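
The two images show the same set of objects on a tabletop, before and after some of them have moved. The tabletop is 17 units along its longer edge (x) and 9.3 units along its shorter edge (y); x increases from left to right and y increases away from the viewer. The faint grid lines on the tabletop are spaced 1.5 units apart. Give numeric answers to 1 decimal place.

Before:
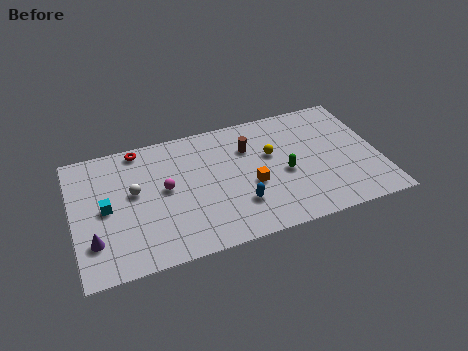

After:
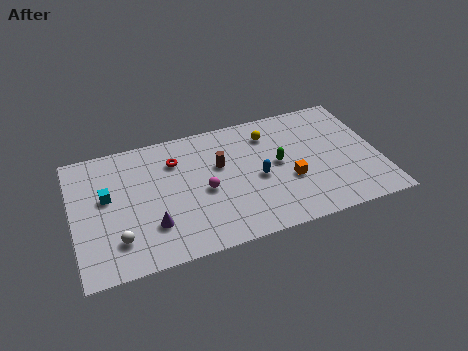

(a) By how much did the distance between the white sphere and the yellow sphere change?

+2.5

Before: roughly 7.7 units apart; after: 10.2. That's 2.5 units further apart.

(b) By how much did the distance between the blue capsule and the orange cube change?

+0.4

Before: roughly 1.4 units apart; after: 1.8. That's 0.4 units further apart.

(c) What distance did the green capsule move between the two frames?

0.9

From (11.7, 4.1) to (11.4, 4.9), the green capsule covered √(0.3² + 0.8²) ≈ 0.9 units.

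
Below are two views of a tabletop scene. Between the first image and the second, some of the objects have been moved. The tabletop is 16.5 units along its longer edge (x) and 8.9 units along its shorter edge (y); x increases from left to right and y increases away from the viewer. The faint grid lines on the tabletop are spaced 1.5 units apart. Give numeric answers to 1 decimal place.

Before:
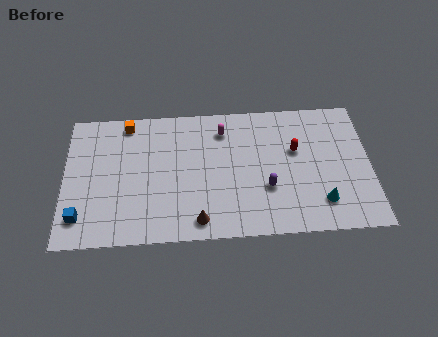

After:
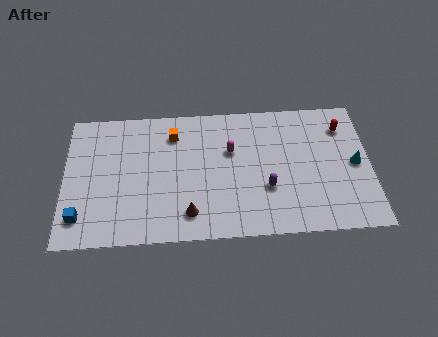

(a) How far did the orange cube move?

2.7

The orange cube was near (3.4, 7.9) before and (5.9, 7.0) after, so it travelled √(2.5² + 0.9²) ≈ 2.7 units.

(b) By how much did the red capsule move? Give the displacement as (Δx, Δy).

(2.6, 1.4)

The red capsule was at about (12.5, 5.5) and moved to about (15.1, 6.9).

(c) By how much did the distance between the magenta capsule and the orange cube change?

-1.9

They were about 5.3 units apart before and 3.4 after — 1.9 units closer together.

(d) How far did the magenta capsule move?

1.5

From (8.6, 7.1) to (9.0, 5.7), the magenta capsule covered √(0.4² + 1.4²) ≈ 1.5 units.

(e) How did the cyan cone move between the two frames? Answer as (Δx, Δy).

(1.9, 2.4)

From the two frames, the cyan cone sits at roughly (13.8, 2.0) before and (15.7, 4.4) after.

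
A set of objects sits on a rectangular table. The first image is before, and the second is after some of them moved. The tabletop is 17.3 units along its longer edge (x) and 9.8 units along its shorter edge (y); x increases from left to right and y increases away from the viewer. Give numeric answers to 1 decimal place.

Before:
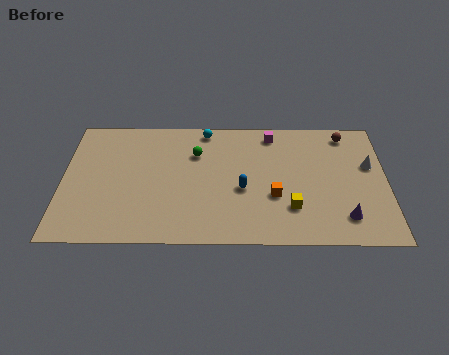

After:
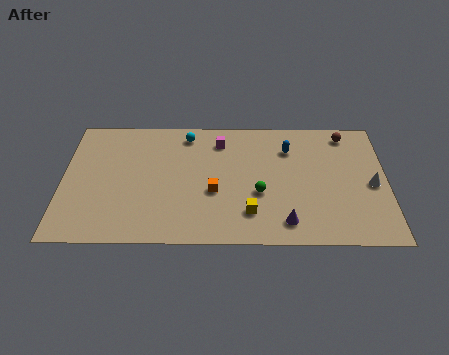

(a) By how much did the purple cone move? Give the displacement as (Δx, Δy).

(-3.1, -0.4)

From the two frames, the purple cone sits at roughly (15.0, 2.0) before and (11.9, 1.6) after.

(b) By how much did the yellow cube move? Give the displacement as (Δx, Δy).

(-2.2, -0.4)

The yellow cube started near (12.2, 2.7) and ended near (10.0, 2.3).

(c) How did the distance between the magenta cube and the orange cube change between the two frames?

-0.9

The distance was about 4.9 in the first image and 4.0 in the second, so they moved 0.9 units closer together.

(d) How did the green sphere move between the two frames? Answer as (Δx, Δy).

(3.4, -3.1)

The green sphere was at about (7.1, 6.9) and moved to about (10.5, 3.8).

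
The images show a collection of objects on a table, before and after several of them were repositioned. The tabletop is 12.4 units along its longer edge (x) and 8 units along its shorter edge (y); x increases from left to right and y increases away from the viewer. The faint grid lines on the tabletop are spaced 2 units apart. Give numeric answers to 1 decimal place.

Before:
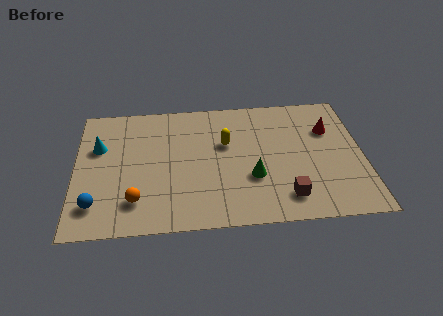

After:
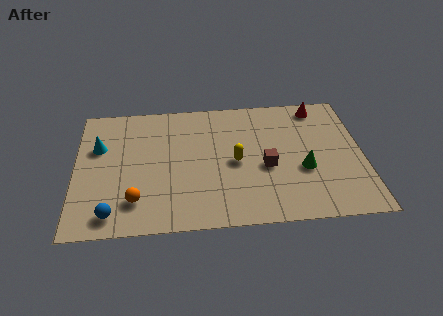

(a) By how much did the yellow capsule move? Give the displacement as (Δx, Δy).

(0.4, -1.2)

The yellow capsule started near (6.5, 5.0) and ended near (6.9, 3.8).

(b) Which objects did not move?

the orange sphere and the cyan cone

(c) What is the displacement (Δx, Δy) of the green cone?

(2.2, 0.3)

The green cone started near (7.6, 2.8) and ended near (9.8, 3.1).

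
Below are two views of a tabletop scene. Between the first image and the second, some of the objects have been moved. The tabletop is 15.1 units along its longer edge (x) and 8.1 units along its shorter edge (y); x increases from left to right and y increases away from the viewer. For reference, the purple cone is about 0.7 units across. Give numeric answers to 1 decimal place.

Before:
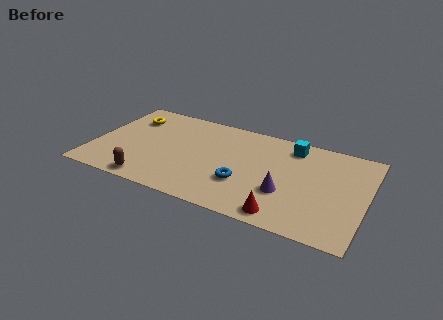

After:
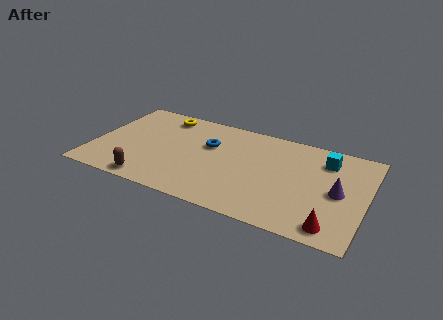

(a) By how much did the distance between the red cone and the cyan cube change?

-0.5

They were about 5.8 units apart before and 5.3 after — 0.5 units closer together.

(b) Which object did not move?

the brown capsule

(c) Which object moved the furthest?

the blue torus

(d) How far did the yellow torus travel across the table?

2.0

From (1.7, 6.1) to (3.5, 6.9), the yellow torus covered √(1.8² + 0.8²) ≈ 2.0 units.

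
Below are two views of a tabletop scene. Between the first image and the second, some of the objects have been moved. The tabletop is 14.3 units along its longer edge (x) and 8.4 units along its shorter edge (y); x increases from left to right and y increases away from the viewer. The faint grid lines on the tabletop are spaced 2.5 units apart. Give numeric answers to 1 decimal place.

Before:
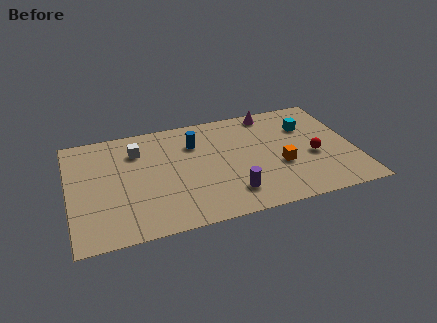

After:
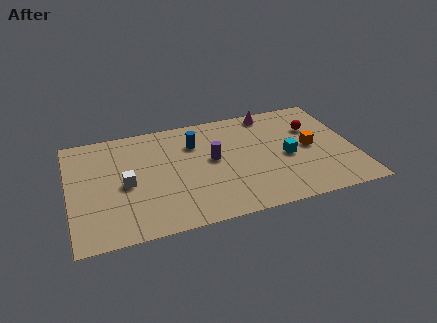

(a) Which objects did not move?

the blue cylinder and the magenta cone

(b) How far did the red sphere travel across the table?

2.2

From (12.2, 3.5) to (12.4, 5.7), the red sphere covered √(0.2² + 2.2²) ≈ 2.2 units.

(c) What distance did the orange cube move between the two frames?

1.9

The orange cube moved from about (10.5, 3.2) to (12.1, 4.2), a distance of √(1.6² + 1.0²) ≈ 1.9.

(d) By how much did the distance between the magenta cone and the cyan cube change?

+1.4

They were about 2.3 units apart before and 3.7 after — 1.4 units further apart.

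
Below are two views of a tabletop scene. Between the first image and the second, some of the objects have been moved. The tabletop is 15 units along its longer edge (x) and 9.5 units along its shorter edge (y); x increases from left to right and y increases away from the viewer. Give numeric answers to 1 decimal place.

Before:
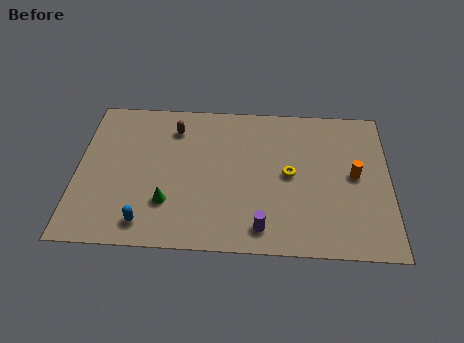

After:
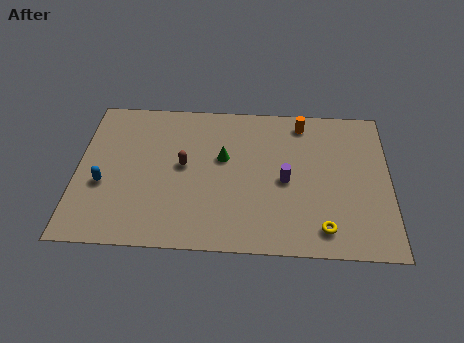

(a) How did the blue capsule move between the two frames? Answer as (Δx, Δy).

(-2.1, 2.3)

From the two frames, the blue capsule sits at roughly (3.4, 1.4) before and (1.3, 3.7) after.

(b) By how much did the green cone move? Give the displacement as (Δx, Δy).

(2.6, 3.0)

From the two frames, the green cone sits at roughly (4.4, 2.7) before and (7.0, 5.7) after.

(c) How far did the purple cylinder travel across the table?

3.2

The purple cylinder moved from about (8.9, 1.4) to (10.0, 4.4), a distance of √(1.1² + 3.0²) ≈ 3.2.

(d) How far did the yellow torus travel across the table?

3.7

The yellow torus was near (10.2, 4.8) before and (11.8, 1.5) after, so it travelled √(1.6² + 3.3²) ≈ 3.7 units.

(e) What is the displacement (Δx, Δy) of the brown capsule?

(0.5, -2.4)

From the two frames, the brown capsule sits at roughly (4.6, 7.5) before and (5.1, 5.1) after.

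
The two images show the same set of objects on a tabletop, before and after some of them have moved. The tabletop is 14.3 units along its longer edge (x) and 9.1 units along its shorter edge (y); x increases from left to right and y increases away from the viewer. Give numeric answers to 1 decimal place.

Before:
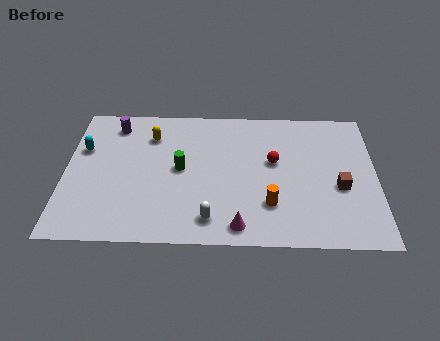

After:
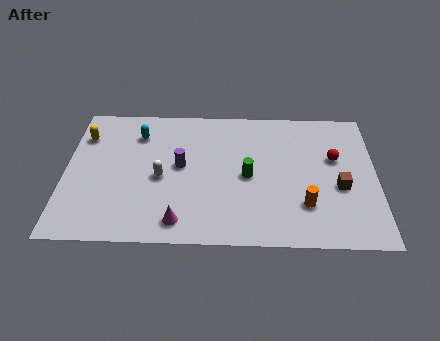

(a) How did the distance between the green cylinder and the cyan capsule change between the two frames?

+1.1

The distance was about 4.7 in the first image and 5.8 in the second, so they moved 1.1 units further apart.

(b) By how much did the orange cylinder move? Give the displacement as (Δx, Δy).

(1.6, 0.0)

The orange cylinder was at about (9.4, 2.5) and moved to about (11.0, 2.5).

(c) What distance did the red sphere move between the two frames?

2.8

From (9.6, 5.3) to (12.4, 5.6), the red sphere covered √(2.8² + 0.3²) ≈ 2.8 units.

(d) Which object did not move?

the brown cube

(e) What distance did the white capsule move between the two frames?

3.5

From (6.7, 1.5) to (4.4, 4.1), the white capsule covered √(2.3² + 2.6²) ≈ 3.5 units.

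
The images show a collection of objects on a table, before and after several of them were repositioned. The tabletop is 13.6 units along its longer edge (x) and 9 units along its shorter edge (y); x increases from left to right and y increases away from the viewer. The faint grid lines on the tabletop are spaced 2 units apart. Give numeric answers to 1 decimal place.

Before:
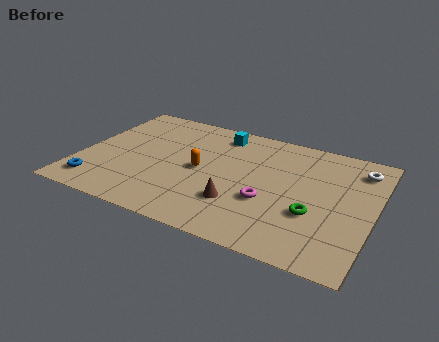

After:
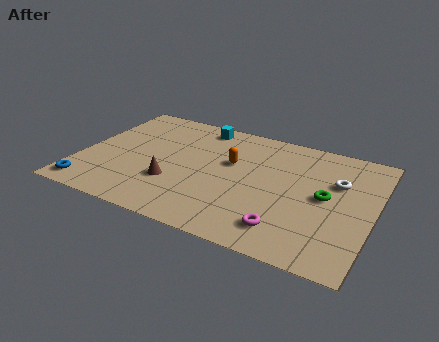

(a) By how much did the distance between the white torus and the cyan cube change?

+0.4

The distance was about 6.6 in the first image and 7.0 in the second, so they moved 0.4 units further apart.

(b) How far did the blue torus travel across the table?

0.5

From (1.1, 1.5) to (0.8, 1.1), the blue torus covered √(0.3² + 0.4²) ≈ 0.5 units.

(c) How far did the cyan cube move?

1.0

From (6.1, 7.6) to (5.1, 7.9), the cyan cube covered √(1.0² + 0.3²) ≈ 1.0 units.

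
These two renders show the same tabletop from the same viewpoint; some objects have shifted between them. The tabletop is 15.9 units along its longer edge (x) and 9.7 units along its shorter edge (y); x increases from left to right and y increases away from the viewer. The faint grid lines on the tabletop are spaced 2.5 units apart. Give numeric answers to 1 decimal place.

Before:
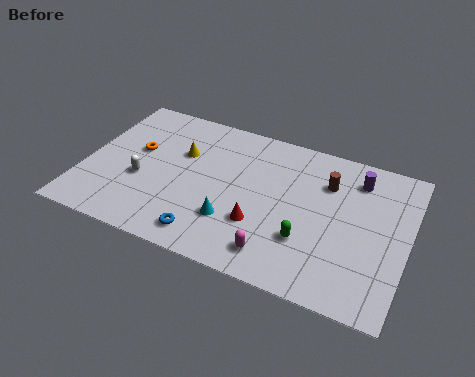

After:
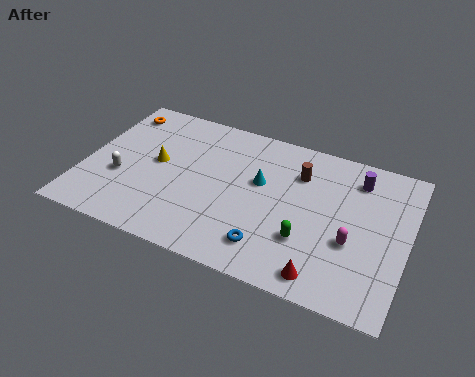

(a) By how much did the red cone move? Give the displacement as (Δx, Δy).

(3.3, -1.9)

The red cone was at about (8.9, 3.1) and moved to about (12.2, 1.2).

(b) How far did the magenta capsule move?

4.0

The magenta capsule was near (9.9, 1.6) before and (13.3, 3.7) after, so it travelled √(3.4² + 2.1²) ≈ 4.0 units.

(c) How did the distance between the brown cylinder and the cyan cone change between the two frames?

-3.7

Before: roughly 5.9 units apart; after: 2.2. That's 3.7 units closer together.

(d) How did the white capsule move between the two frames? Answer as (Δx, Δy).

(-1.0, -0.2)

The white capsule started near (2.9, 3.8) and ended near (1.9, 3.6).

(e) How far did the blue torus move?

3.0

From (6.5, 1.4) to (9.5, 1.9), the blue torus covered √(3.0² + 0.5²) ≈ 3.0 units.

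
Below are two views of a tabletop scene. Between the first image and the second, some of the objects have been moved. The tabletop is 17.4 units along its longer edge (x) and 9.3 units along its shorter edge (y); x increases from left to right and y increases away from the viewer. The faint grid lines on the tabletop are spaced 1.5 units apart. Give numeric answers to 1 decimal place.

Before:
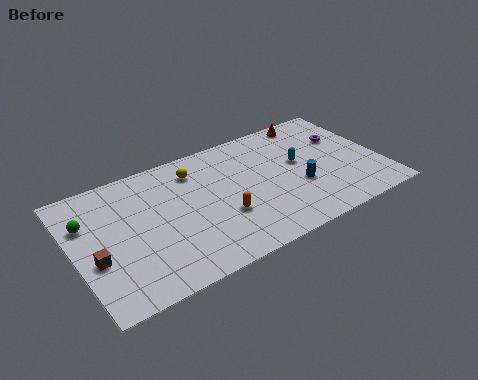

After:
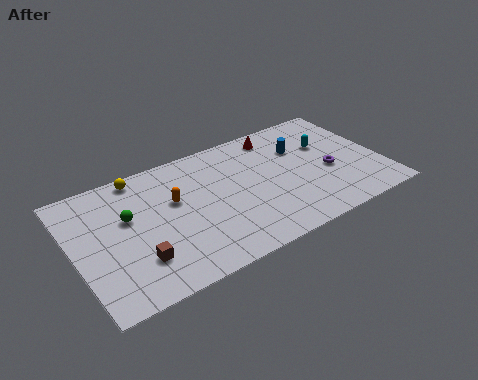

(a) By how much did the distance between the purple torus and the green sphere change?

-3.4

They were about 14.8 units apart before and 11.4 after — 3.4 units closer together.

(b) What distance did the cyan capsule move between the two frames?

1.8

From (12.9, 5.3) to (14.6, 6.0), the cyan capsule covered √(1.7² + 0.7²) ≈ 1.8 units.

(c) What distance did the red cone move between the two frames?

2.2

The red cone was near (14.2, 8.4) before and (12.0, 8.0) after, so it travelled √(2.2² + 0.4²) ≈ 2.2 units.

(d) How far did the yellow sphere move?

3.2

The yellow sphere was near (7.1, 7.4) before and (4.1, 8.4) after, so it travelled √(3.0² + 1.0²) ≈ 3.2 units.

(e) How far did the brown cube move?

2.5

The brown cube was near (1.0, 3.6) before and (3.2, 2.5) after, so it travelled √(2.2² + 1.1²) ≈ 2.5 units.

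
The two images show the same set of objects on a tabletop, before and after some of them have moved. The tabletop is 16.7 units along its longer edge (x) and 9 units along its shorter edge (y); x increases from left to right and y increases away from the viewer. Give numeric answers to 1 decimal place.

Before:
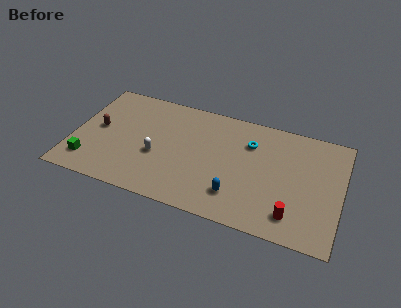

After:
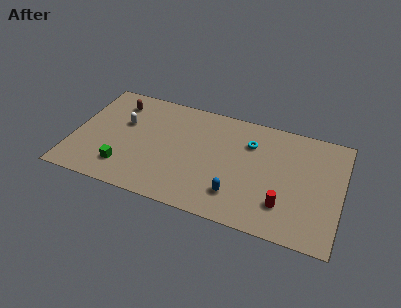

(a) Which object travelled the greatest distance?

the white capsule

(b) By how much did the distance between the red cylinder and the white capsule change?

+2.0

The distance was about 8.8 in the first image and 10.8 in the second, so they moved 2.0 units further apart.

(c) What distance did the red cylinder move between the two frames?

0.8

The red cylinder was near (13.9, 1.7) before and (13.3, 2.3) after, so it travelled √(0.6² + 0.6²) ≈ 0.8 units.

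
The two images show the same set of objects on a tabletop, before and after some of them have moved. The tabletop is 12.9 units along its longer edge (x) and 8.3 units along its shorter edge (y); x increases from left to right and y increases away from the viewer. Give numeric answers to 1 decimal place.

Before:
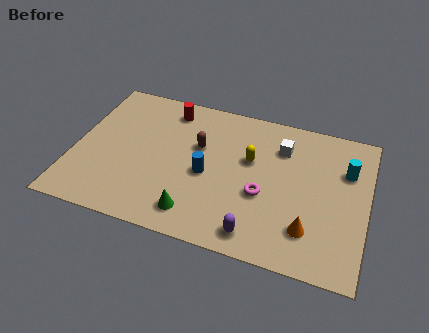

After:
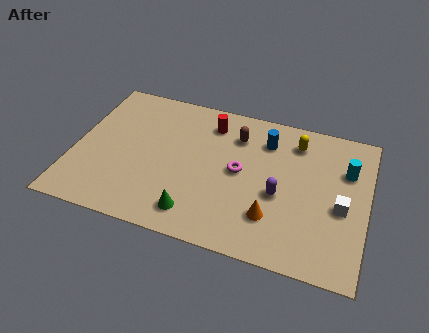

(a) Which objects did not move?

the green cone and the cyan cylinder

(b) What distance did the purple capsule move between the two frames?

2.5

The purple capsule moved from about (8.3, 1.1) to (9.1, 3.5), a distance of √(0.8² + 2.4²) ≈ 2.5.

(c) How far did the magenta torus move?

1.5

The magenta torus was near (8.4, 3.3) before and (7.3, 4.3) after, so it travelled √(1.1² + 1.0²) ≈ 1.5 units.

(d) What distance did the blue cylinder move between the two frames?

3.6

The blue cylinder was near (5.9, 3.7) before and (8.3, 6.4) after, so it travelled √(2.4² + 2.7²) ≈ 3.6 units.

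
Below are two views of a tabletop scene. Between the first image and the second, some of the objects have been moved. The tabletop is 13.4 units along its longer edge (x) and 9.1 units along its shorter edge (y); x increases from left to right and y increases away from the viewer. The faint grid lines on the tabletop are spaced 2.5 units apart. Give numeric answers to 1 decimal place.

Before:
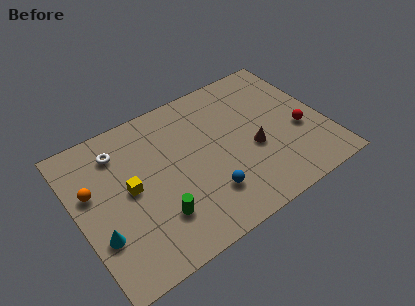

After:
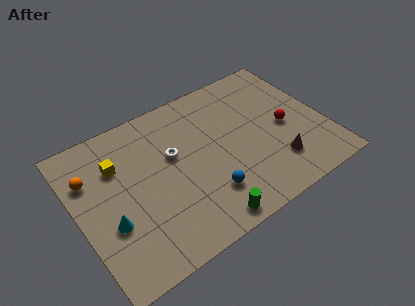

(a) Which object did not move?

the blue sphere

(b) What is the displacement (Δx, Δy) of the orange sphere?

(0.0, 0.8)

From the two frames, the orange sphere sits at roughly (0.9, 5.6) before and (0.9, 6.4) after.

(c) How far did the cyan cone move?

0.7

The cyan cone moved from about (0.9, 2.9) to (1.5, 3.3), a distance of √(0.6² + 0.4²) ≈ 0.7.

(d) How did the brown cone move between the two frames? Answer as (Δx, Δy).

(1.0, -1.5)

The brown cone was at about (9.4, 3.7) and moved to about (10.4, 2.2).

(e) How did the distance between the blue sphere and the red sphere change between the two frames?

-0.5

The distance was about 5.6 in the first image and 5.1 in the second, so they moved 0.5 units closer together.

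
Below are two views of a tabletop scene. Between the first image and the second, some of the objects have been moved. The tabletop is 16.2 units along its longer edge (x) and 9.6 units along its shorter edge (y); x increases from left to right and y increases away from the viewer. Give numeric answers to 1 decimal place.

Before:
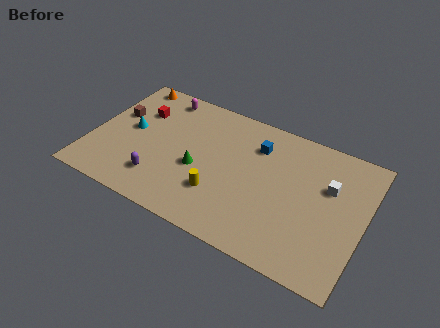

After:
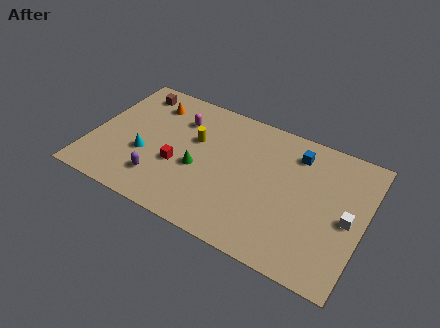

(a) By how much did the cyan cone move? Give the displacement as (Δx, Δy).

(1.1, -1.5)

The cyan cone started near (2.2, 5.1) and ended near (3.3, 3.6).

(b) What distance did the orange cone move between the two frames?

1.9

The orange cone moved from about (1.5, 8.7) to (3.1, 7.6), a distance of √(1.6² + 1.1²) ≈ 1.9.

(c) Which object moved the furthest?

the red cube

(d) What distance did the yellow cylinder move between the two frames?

3.7

The yellow cylinder was near (7.9, 2.8) before and (6.0, 6.0) after, so it travelled √(1.9² + 3.2²) ≈ 3.7 units.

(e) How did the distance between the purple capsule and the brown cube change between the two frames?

+1.5

The distance was about 4.9 in the first image and 6.4 in the second, so they moved 1.5 units further apart.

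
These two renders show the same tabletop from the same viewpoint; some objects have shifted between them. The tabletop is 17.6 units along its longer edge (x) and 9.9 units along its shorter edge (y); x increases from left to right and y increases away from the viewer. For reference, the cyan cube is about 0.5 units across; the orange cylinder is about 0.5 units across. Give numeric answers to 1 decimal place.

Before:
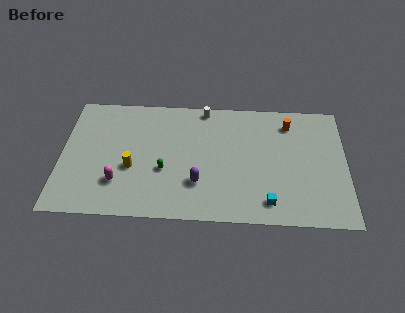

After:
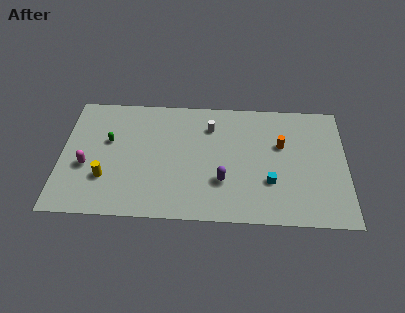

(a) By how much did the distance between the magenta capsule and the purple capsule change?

+3.5

Before: roughly 4.9 units apart; after: 8.4. That's 3.5 units further apart.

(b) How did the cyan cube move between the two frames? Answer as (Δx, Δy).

(0.1, 1.6)

The cyan cube started near (12.8, 1.6) and ended near (12.9, 3.2).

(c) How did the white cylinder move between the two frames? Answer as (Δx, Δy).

(0.4, -1.5)

From the two frames, the white cylinder sits at roughly (8.8, 9.0) before and (9.2, 7.5) after.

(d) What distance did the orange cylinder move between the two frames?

1.9

The orange cylinder was near (14.1, 8.0) before and (13.6, 6.2) after, so it travelled √(0.5² + 1.8²) ≈ 1.9 units.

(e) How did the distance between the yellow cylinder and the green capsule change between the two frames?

+1.0

They were about 2.0 units apart before and 3.0 after — 1.0 units further apart.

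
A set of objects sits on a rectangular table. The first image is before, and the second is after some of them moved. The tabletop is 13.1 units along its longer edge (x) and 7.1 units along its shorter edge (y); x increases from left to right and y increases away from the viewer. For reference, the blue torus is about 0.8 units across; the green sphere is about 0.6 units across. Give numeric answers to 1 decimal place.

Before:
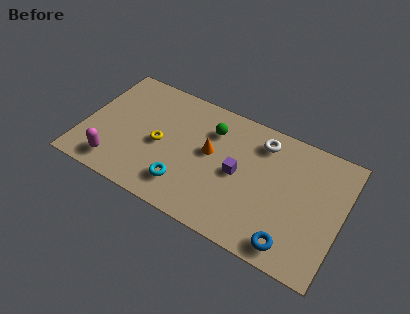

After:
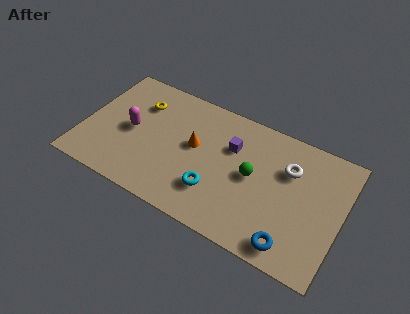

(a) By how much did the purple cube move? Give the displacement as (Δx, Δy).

(-0.5, 1.3)

From the two frames, the purple cube sits at roughly (7.9, 3.5) before and (7.4, 4.8) after.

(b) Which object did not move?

the blue torus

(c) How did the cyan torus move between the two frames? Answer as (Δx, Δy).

(1.5, 0.4)

The cyan torus started near (5.4, 1.6) and ended near (6.9, 2.0).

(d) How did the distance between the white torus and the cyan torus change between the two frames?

-0.9

Before: roughly 5.4 units apart; after: 4.5. That's 0.9 units closer together.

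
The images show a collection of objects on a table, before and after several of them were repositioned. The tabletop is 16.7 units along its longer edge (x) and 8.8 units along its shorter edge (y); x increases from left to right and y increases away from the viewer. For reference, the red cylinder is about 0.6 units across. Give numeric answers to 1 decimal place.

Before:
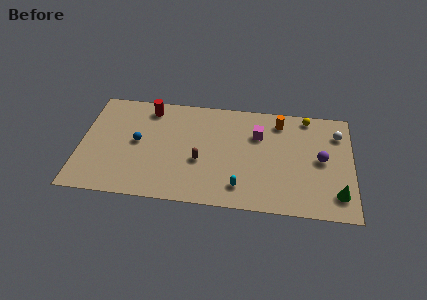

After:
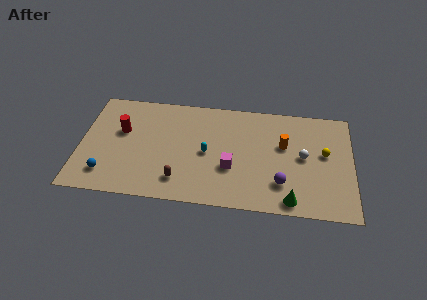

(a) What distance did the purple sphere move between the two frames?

3.3

The purple sphere was near (14.8, 4.5) before and (12.4, 2.3) after, so it travelled √(2.4² + 2.2²) ≈ 3.3 units.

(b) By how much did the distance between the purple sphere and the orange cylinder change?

-0.7

The distance was about 3.8 in the first image and 3.1 in the second, so they moved 0.7 units closer together.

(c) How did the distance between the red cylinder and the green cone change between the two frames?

-1.6

They were about 13.0 units apart before and 11.4 after — 1.6 units closer together.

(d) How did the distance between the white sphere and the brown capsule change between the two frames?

-1.0

The distance was about 9.0 in the first image and 8.0 in the second, so they moved 1.0 units closer together.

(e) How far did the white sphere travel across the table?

3.0

From (15.8, 6.7) to (13.7, 4.6), the white sphere covered √(2.1² + 2.1²) ≈ 3.0 units.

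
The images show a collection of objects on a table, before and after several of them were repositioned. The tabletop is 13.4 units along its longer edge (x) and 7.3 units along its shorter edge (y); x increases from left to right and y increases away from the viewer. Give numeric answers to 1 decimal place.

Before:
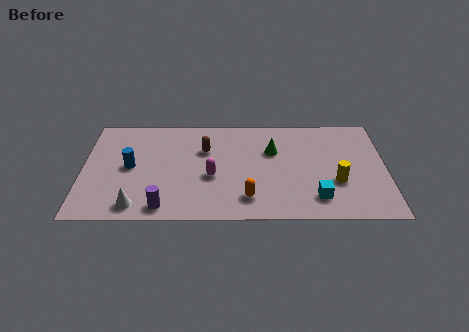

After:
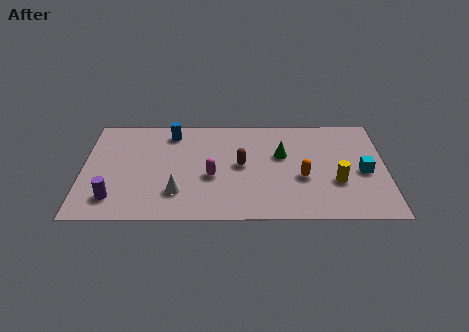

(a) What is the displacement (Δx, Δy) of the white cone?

(1.8, 0.9)

The white cone was at about (2.4, 1.0) and moved to about (4.2, 1.9).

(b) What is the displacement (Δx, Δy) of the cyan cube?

(2.1, 1.8)

The cyan cube was at about (10.3, 1.5) and moved to about (12.4, 3.3).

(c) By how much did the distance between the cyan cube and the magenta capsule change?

+1.9

Before: roughly 4.8 units apart; after: 6.7. That's 1.9 units further apart.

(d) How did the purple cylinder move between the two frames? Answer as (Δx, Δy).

(-2.2, 0.6)

The purple cylinder was at about (3.6, 0.9) and moved to about (1.4, 1.5).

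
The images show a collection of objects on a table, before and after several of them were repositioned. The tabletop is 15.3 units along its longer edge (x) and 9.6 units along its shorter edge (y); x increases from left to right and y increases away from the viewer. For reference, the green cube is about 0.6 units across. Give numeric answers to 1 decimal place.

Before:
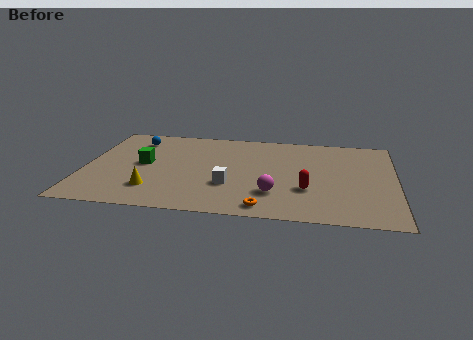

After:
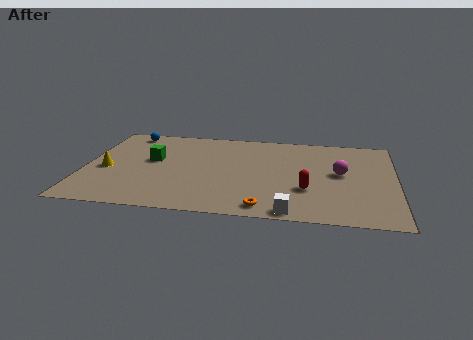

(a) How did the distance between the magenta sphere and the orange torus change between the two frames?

+3.9

They were about 1.6 units apart before and 5.5 after — 3.9 units further apart.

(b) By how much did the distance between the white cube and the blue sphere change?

+4.7

The distance was about 6.7 in the first image and 11.4 in the second, so they moved 4.7 units further apart.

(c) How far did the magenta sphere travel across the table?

4.1

The magenta sphere moved from about (9.4, 2.6) to (12.6, 5.2), a distance of √(3.2² + 2.6²) ≈ 4.1.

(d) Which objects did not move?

the orange torus and the red capsule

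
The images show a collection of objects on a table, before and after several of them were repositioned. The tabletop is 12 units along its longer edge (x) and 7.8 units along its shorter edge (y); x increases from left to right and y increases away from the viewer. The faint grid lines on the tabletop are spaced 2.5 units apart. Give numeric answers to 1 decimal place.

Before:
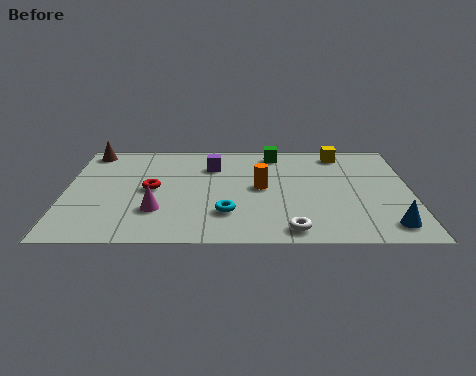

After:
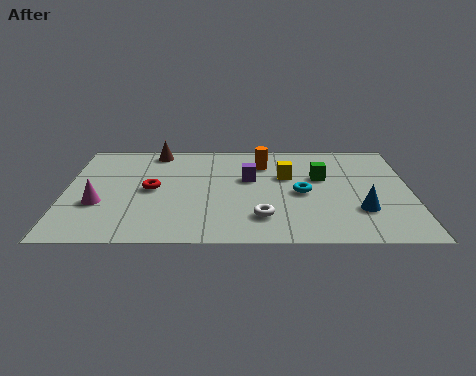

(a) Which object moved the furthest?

the cyan torus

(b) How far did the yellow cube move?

2.6

The yellow cube moved from about (9.6, 6.7) to (7.7, 4.9), a distance of √(1.9² + 1.8²) ≈ 2.6.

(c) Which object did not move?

the red torus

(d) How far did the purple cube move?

1.6

The purple cube was near (5.1, 5.7) before and (6.4, 4.7) after, so it travelled √(1.3² + 1.0²) ≈ 1.6 units.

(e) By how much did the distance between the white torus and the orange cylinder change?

+0.8

Before: roughly 3.3 units apart; after: 4.1. That's 0.8 units further apart.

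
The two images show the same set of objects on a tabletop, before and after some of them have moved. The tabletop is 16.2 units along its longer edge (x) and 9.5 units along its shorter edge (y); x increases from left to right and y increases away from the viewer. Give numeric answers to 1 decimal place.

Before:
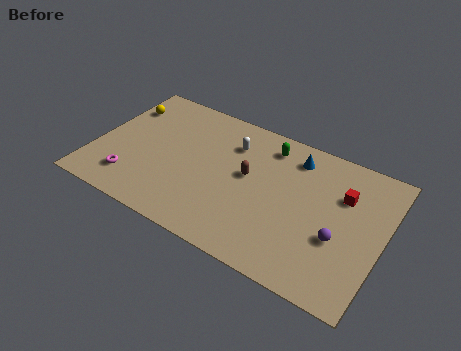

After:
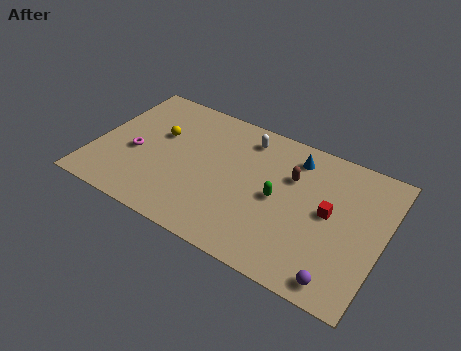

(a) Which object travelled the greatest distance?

the green capsule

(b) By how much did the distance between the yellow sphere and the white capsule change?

-1.3

They were about 6.4 units apart before and 5.1 after — 1.3 units closer together.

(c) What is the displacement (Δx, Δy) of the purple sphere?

(0.4, -2.5)

The purple sphere was at about (13.9, 3.6) and moved to about (14.3, 1.1).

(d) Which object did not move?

the blue cone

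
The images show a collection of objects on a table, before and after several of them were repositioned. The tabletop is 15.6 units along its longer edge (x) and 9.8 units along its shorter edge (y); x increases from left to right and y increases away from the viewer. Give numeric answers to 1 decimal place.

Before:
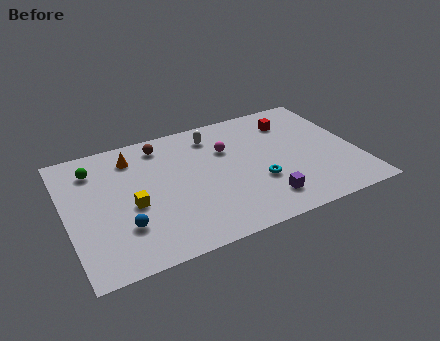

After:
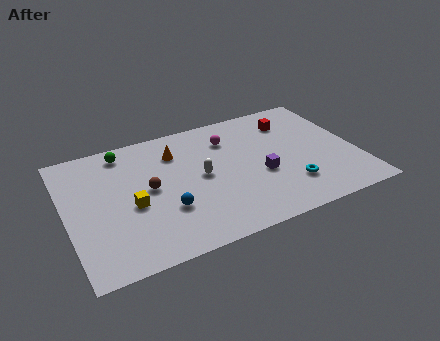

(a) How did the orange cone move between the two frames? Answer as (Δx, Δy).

(2.3, -0.5)

From the two frames, the orange cone sits at roughly (3.8, 7.9) before and (6.1, 7.4) after.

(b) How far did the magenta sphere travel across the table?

0.8

The magenta sphere was near (8.8, 6.6) before and (9.0, 7.4) after, so it travelled √(0.2² + 0.8²) ≈ 0.8 units.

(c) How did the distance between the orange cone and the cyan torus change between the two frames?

-0.3

They were about 7.7 units apart before and 7.4 after — 0.3 units closer together.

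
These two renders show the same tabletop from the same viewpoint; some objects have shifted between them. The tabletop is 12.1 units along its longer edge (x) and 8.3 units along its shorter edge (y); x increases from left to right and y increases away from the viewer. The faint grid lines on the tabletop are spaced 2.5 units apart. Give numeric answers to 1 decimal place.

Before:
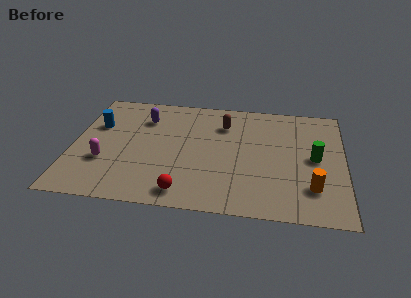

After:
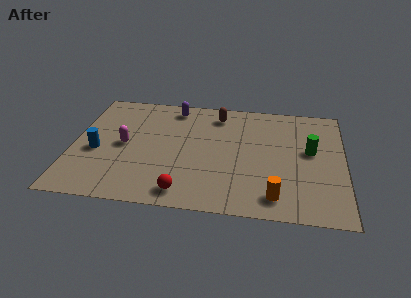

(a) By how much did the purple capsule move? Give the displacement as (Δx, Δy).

(1.3, 1.0)

The purple capsule was at about (3.1, 6.2) and moved to about (4.4, 7.2).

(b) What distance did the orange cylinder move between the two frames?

1.8

The orange cylinder moved from about (10.7, 2.1) to (9.1, 1.3), a distance of √(1.6² + 0.8²) ≈ 1.8.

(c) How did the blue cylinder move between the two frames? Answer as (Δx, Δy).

(0.1, -1.9)

The blue cylinder started near (1.0, 5.4) and ended near (1.1, 3.5).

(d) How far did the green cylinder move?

0.5

The green cylinder was near (10.8, 4.2) before and (10.6, 4.7) after, so it travelled √(0.2² + 0.5²) ≈ 0.5 units.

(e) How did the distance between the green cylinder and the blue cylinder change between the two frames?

-0.3

They were about 9.9 units apart before and 9.6 after — 0.3 units closer together.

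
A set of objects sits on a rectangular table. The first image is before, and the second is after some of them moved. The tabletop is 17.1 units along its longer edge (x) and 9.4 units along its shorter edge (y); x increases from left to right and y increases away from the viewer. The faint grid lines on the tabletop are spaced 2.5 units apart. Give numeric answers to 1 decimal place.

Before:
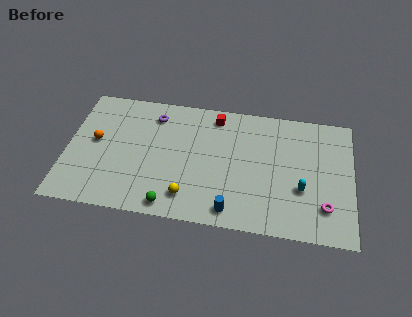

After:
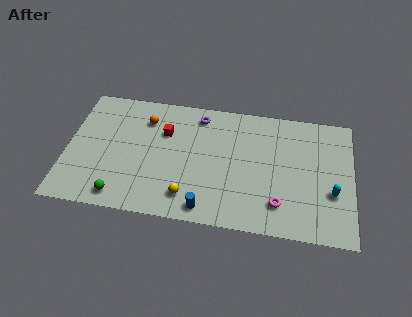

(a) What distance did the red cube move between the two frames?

3.4

The red cube moved from about (8.8, 8.1) to (5.8, 6.4), a distance of √(3.0² + 1.7²) ≈ 3.4.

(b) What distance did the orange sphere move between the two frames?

3.6

The orange sphere moved from about (1.7, 5.1) to (4.6, 7.2), a distance of √(2.9² + 2.1²) ≈ 3.6.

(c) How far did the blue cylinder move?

1.5

The blue cylinder was near (10.0, 1.2) before and (8.5, 1.1) after, so it travelled √(1.5² + 0.1²) ≈ 1.5 units.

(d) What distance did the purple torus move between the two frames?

2.7

The purple torus was near (5.1, 7.6) before and (7.8, 8.0) after, so it travelled √(2.7² + 0.4²) ≈ 2.7 units.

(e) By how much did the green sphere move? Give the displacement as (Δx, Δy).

(-3.0, 0.2)

From the two frames, the green sphere sits at roughly (6.4, 1.0) before and (3.4, 1.2) after.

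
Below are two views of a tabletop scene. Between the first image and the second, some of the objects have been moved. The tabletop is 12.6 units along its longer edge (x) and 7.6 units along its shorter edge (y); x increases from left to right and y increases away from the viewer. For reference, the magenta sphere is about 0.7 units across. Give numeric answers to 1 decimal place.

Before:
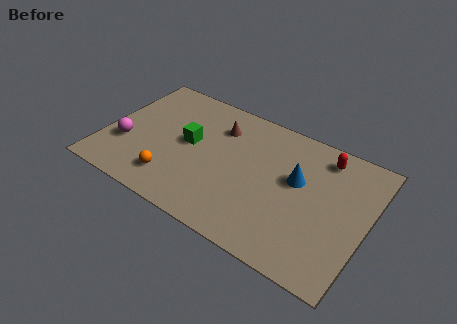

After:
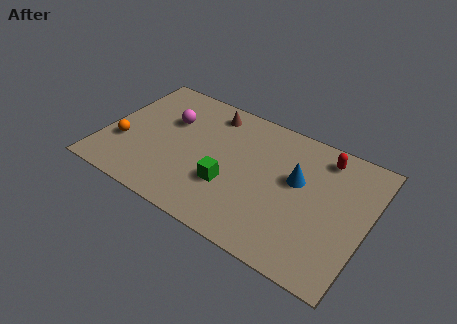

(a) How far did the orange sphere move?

2.8

The orange sphere moved from about (3.6, 1.6) to (1.0, 2.6), a distance of √(2.6² + 1.0²) ≈ 2.8.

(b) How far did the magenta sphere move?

3.0

The magenta sphere was near (1.1, 2.6) before and (2.9, 5.0) after, so it travelled √(1.8² + 2.4²) ≈ 3.0 units.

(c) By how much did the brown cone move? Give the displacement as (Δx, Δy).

(-0.5, 0.7)

The brown cone started near (5.2, 5.7) and ended near (4.7, 6.4).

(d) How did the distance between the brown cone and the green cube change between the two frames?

+2.1

They were about 2.0 units apart before and 4.1 after — 2.1 units further apart.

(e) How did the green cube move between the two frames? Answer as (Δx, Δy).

(2.2, -1.5)

The green cube was at about (4.0, 4.1) and moved to about (6.2, 2.6).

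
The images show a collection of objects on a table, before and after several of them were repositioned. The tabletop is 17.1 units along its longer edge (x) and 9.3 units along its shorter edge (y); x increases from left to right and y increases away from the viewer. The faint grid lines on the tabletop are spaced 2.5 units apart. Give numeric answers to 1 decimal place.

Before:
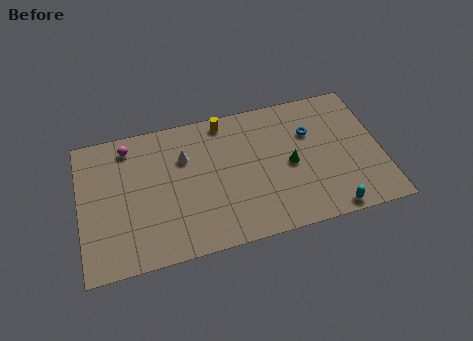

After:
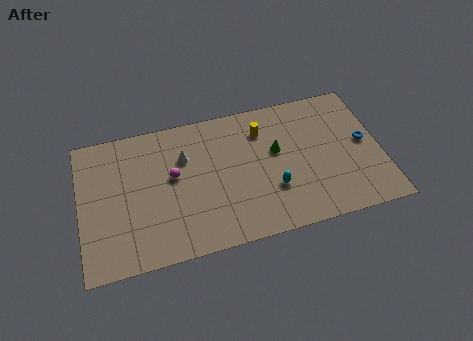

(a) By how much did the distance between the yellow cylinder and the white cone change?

+1.5

Before: roughly 3.1 units apart; after: 4.6. That's 1.5 units further apart.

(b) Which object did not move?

the white cone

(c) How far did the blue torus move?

3.3

From (13.2, 6.3) to (16.2, 4.9), the blue torus covered √(3.0² + 1.4²) ≈ 3.3 units.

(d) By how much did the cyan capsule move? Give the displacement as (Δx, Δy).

(-3.1, 2.2)

The cyan capsule started near (13.9, 0.8) and ended near (10.8, 3.0).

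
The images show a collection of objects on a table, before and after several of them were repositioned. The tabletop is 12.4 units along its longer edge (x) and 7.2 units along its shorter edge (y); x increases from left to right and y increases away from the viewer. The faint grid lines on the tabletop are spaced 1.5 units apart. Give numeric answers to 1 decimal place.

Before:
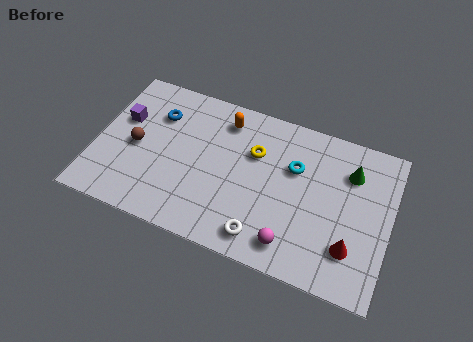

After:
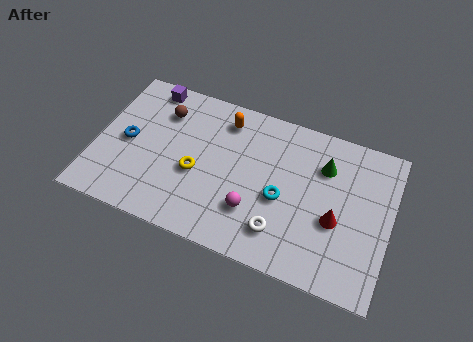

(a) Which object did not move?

the orange capsule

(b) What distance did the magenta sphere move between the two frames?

1.9

The magenta sphere moved from about (8.5, 1.2) to (6.8, 2.1), a distance of √(1.7² + 0.9²) ≈ 1.9.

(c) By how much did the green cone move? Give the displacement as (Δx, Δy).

(-1.1, -0.1)

From the two frames, the green cone sits at roughly (10.6, 5.3) before and (9.5, 5.2) after.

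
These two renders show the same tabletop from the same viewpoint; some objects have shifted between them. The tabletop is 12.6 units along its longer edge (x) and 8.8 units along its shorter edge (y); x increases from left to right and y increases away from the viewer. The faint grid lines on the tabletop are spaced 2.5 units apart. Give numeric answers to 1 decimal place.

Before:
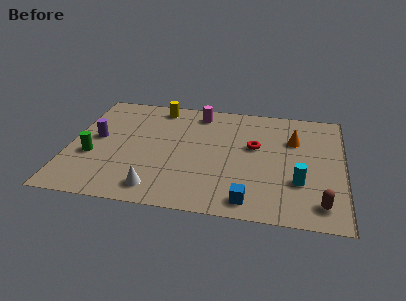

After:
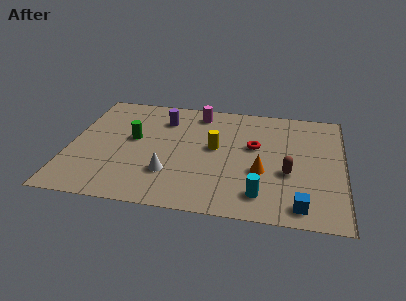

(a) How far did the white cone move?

1.3

From (4.2, 1.3) to (4.7, 2.5), the white cone covered √(0.5² + 1.2²) ≈ 1.3 units.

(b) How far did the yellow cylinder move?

4.0

The yellow cylinder was near (3.9, 7.7) before and (6.7, 4.8) after, so it travelled √(2.8² + 2.9²) ≈ 4.0 units.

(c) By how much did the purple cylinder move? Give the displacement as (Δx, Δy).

(3.0, 2.0)

The purple cylinder started near (1.2, 4.7) and ended near (4.2, 6.7).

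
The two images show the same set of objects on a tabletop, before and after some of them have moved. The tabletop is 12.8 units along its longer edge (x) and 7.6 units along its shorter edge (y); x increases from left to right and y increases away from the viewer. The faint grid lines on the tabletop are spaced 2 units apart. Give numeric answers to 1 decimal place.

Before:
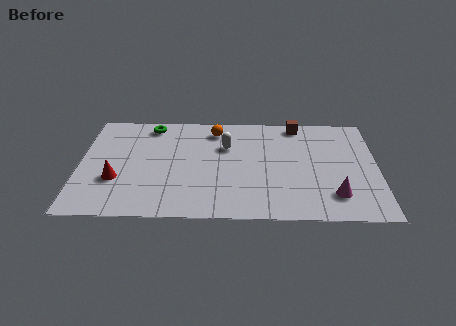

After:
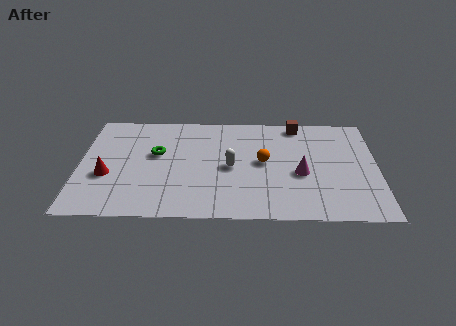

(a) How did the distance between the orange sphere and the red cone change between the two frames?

+1.2

Before: roughly 5.6 units apart; after: 6.8. That's 1.2 units further apart.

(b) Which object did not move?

the brown cube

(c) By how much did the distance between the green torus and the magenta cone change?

-3.0

They were about 9.3 units apart before and 6.3 after — 3.0 units closer together.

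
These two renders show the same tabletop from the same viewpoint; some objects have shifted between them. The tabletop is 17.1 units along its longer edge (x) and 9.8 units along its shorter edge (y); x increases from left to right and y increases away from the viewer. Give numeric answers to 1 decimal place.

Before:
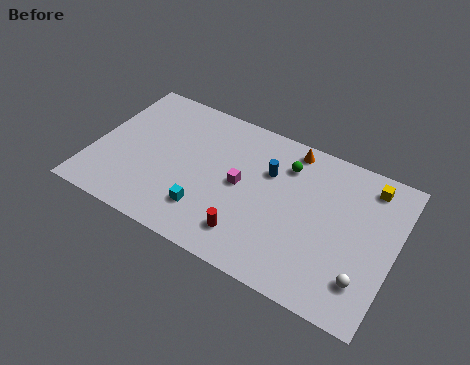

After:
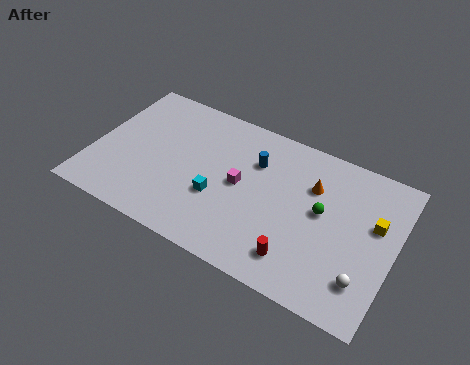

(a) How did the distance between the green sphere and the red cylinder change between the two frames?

-2.1

Before: roughly 5.7 units apart; after: 3.6. That's 2.1 units closer together.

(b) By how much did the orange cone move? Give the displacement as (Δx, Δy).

(1.5, -1.9)

From the two frames, the orange cone sits at roughly (10.8, 8.7) before and (12.3, 6.8) after.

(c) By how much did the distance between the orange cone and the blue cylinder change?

+1.0

They were about 2.3 units apart before and 3.3 after — 1.0 units further apart.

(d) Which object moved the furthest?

the green sphere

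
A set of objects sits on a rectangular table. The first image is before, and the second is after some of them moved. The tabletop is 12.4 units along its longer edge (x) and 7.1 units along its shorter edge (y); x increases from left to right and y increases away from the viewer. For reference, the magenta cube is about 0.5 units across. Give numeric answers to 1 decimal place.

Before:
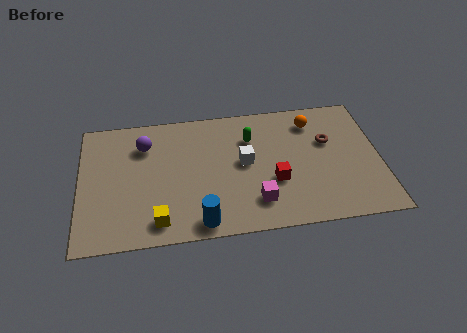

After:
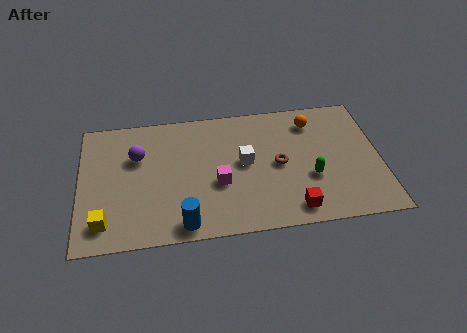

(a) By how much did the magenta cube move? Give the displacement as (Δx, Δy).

(-1.5, 1.2)

The magenta cube was at about (7.2, 1.6) and moved to about (5.7, 2.8).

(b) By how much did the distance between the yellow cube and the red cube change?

+2.7

The distance was about 5.0 in the first image and 7.7 in the second, so they moved 2.7 units further apart.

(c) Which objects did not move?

the white cube and the orange sphere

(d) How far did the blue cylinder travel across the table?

0.7

The blue cylinder moved from about (4.9, 0.8) to (4.2, 0.8), a distance of √(0.7² + 0.0²) ≈ 0.7.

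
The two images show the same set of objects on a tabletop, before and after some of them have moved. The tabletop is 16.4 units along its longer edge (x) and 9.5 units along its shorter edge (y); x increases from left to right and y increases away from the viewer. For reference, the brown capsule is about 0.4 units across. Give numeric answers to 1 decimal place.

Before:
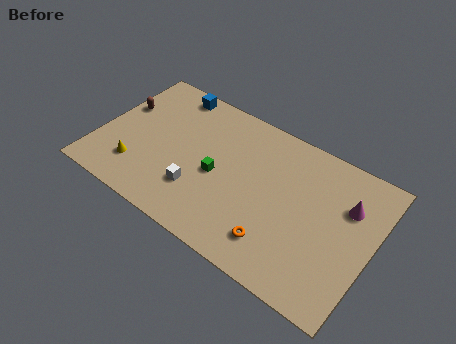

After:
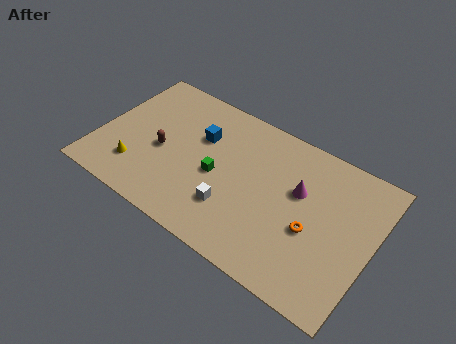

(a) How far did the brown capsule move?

3.4

From (0.9, 6.0) to (3.8, 4.2), the brown capsule covered √(2.9² + 1.8²) ≈ 3.4 units.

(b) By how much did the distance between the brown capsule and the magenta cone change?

-5.5

Before: roughly 13.8 units apart; after: 8.3. That's 5.5 units closer together.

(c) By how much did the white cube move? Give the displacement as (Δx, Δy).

(2.1, 0.0)

The white cube was at about (6.3, 2.7) and moved to about (8.4, 2.7).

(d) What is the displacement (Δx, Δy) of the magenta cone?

(-2.8, -0.6)

The magenta cone was at about (14.7, 6.5) and moved to about (11.9, 5.9).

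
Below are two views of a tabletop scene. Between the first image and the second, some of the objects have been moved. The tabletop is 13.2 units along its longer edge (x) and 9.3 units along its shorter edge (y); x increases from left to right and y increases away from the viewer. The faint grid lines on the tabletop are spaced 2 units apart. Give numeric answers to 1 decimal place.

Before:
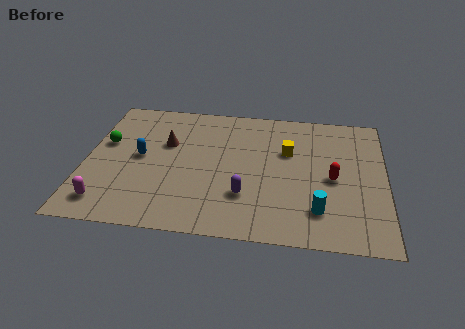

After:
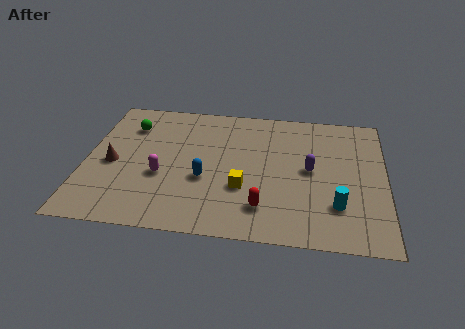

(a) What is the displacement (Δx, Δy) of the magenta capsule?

(2.3, 2.1)

The magenta capsule started near (1.1, 1.5) and ended near (3.4, 3.6).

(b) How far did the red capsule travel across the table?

3.8

The red capsule was near (10.9, 4.3) before and (7.9, 2.0) after, so it travelled √(3.0² + 2.3²) ≈ 3.8 units.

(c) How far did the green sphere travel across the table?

1.7

The green sphere was near (0.8, 5.6) before and (1.8, 7.0) after, so it travelled √(1.0² + 1.4²) ≈ 1.7 units.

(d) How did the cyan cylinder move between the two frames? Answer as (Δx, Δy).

(0.8, 0.4)

From the two frames, the cyan cylinder sits at roughly (10.3, 2.1) before and (11.1, 2.5) after.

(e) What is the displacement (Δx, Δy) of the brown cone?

(-2.3, -1.7)

The brown cone started near (3.5, 5.9) and ended near (1.2, 4.2).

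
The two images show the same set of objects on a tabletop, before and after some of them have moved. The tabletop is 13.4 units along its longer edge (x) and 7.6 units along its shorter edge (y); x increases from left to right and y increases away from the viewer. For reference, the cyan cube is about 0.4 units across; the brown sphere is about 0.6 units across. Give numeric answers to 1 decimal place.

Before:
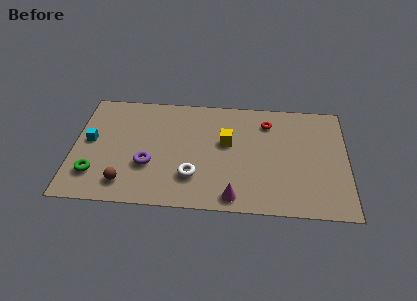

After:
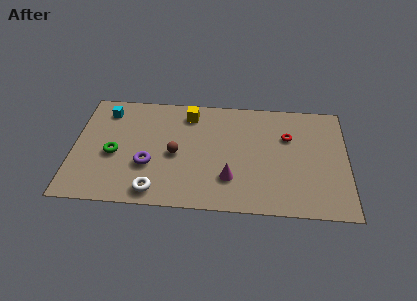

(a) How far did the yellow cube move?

2.6

From (7.5, 4.5) to (5.6, 6.3), the yellow cube covered √(1.9² + 1.8²) ≈ 2.6 units.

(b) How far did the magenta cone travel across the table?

1.2

From (7.9, 0.9) to (7.7, 2.1), the magenta cone covered √(0.2² + 1.2²) ≈ 1.2 units.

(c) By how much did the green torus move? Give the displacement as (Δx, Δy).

(0.9, 1.4)

From the two frames, the green torus sits at roughly (1.1, 1.9) before and (2.0, 3.3) after.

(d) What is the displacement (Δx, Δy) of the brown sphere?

(2.4, 2.1)

The brown sphere started near (2.6, 1.4) and ended near (5.0, 3.5).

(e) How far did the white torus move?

2.1

The white torus moved from about (5.9, 2.1) to (4.1, 1.0), a distance of √(1.8² + 1.1²) ≈ 2.1.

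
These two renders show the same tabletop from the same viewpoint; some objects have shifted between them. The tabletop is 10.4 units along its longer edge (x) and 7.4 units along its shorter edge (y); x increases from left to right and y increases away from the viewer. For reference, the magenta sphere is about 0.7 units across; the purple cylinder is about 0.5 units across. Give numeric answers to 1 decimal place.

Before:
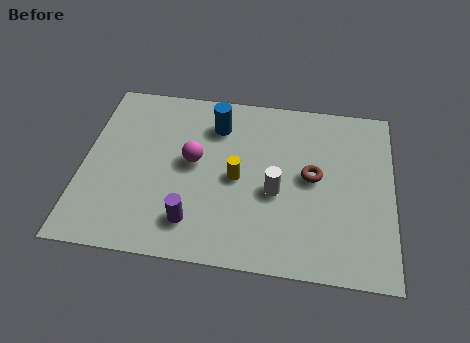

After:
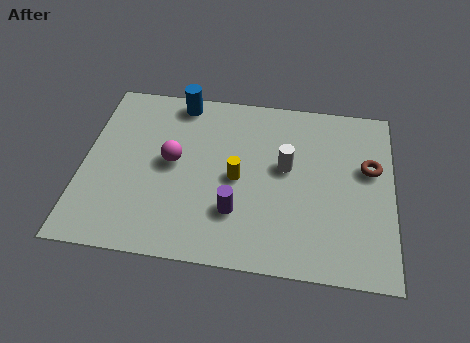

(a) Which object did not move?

the yellow cylinder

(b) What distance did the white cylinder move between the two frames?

1.1

The white cylinder moved from about (6.5, 3.1) to (6.8, 4.2), a distance of √(0.3² + 1.1²) ≈ 1.1.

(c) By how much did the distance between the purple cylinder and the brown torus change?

+0.4

They were about 4.6 units apart before and 5.0 after — 0.4 units further apart.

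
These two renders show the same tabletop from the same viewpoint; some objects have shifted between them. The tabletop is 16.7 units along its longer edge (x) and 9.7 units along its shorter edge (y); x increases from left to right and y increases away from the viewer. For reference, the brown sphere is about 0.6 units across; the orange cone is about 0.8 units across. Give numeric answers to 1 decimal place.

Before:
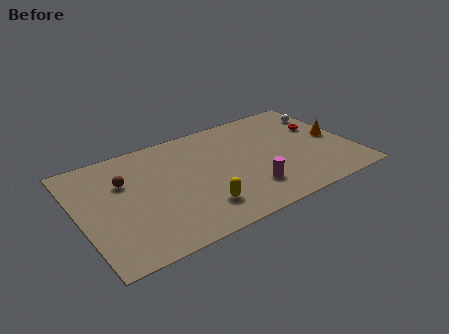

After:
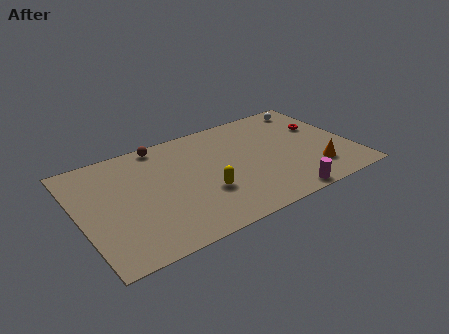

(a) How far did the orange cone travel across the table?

3.0

The orange cone moved from about (15.8, 4.8) to (14.1, 2.3), a distance of √(1.7² + 2.5²) ≈ 3.0.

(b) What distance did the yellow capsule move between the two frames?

1.2

From (6.9, 2.2) to (7.4, 3.3), the yellow capsule covered √(0.5² + 1.1²) ≈ 1.2 units.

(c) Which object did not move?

the red torus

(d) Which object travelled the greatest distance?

the brown sphere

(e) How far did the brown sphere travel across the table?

3.5

From (2.9, 6.5) to (5.5, 8.8), the brown sphere covered √(2.6² + 2.3²) ≈ 3.5 units.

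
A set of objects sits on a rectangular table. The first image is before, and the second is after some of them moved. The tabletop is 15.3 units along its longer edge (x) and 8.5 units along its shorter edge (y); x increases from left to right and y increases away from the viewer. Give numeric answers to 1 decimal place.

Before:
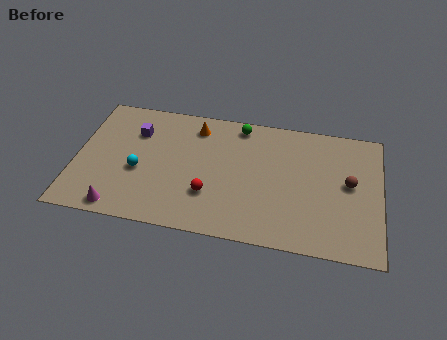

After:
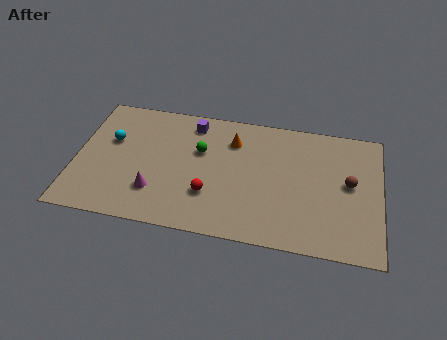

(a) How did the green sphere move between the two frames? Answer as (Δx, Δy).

(-1.9, -2.1)

The green sphere started near (8.1, 7.5) and ended near (6.2, 5.4).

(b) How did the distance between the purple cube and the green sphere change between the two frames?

-3.5

The distance was about 5.4 in the first image and 1.9 in the second, so they moved 3.5 units closer together.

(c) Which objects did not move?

the red sphere and the brown sphere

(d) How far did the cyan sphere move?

2.3

From (3.2, 3.5) to (1.7, 5.3), the cyan sphere covered √(1.5² + 1.8²) ≈ 2.3 units.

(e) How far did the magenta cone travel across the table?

2.2

The magenta cone was near (2.4, 0.9) before and (4.1, 2.3) after, so it travelled √(1.7² + 1.4²) ≈ 2.2 units.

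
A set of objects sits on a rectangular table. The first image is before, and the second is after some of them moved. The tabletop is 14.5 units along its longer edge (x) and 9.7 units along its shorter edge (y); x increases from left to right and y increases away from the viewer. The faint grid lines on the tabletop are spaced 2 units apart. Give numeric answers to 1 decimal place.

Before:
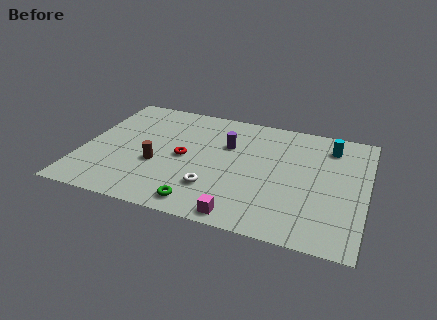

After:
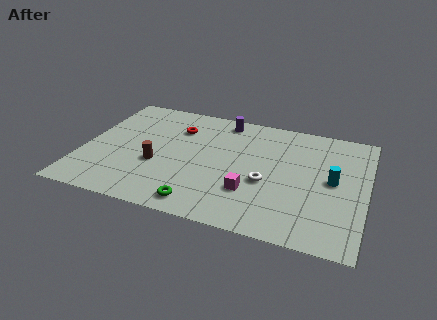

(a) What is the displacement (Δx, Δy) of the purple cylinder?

(-0.4, 2.1)

The purple cylinder started near (7.3, 6.4) and ended near (6.9, 8.5).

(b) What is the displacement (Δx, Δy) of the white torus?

(2.6, 1.3)

From the two frames, the white torus sits at roughly (6.9, 2.6) before and (9.5, 3.9) after.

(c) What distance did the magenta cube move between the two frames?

2.0

The magenta cube moved from about (8.5, 0.9) to (8.8, 2.9), a distance of √(0.3² + 2.0²) ≈ 2.0.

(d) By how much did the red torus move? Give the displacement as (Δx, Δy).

(-0.6, 2.4)

The red torus started near (5.2, 4.7) and ended near (4.6, 7.1).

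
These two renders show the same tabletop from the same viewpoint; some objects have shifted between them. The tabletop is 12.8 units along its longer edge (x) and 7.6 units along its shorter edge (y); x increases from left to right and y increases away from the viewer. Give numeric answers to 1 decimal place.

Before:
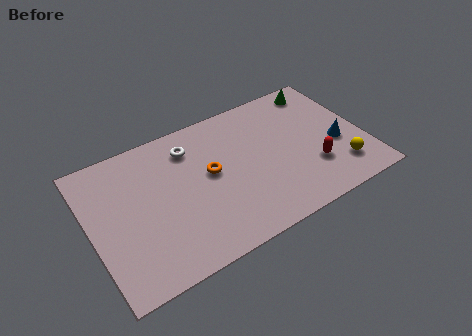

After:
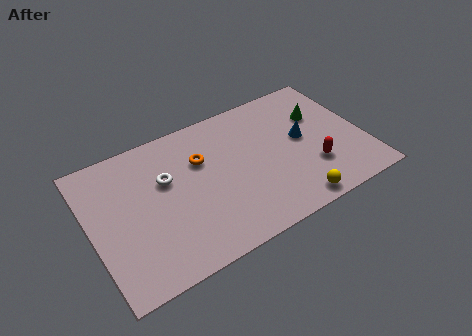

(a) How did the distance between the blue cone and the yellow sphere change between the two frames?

+2.0

The distance was about 1.4 in the first image and 3.4 in the second, so they moved 2.0 units further apart.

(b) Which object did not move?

the red capsule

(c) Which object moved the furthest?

the yellow sphere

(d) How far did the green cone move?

1.5

The green cone moved from about (11.3, 6.6) to (11.0, 5.1), a distance of √(0.3² + 1.5²) ≈ 1.5.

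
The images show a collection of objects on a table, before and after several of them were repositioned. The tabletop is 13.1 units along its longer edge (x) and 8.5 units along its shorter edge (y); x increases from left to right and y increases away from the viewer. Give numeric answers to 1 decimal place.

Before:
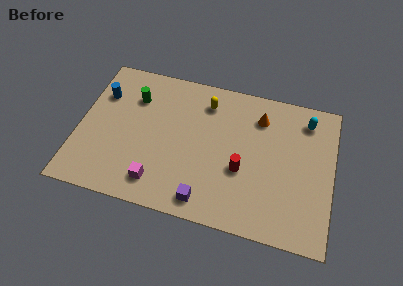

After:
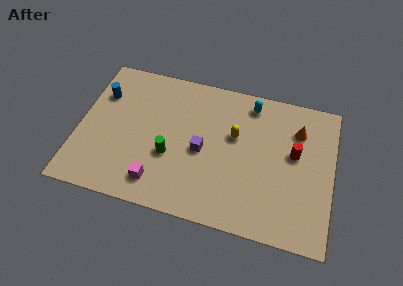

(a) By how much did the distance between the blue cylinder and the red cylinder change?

+2.2

The distance was about 8.0 in the first image and 10.2 in the second, so they moved 2.2 units further apart.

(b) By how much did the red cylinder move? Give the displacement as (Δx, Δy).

(2.6, 1.6)

The red cylinder started near (8.5, 3.3) and ended near (11.1, 4.9).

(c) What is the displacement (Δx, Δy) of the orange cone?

(2.0, -0.3)

From the two frames, the orange cone sits at roughly (9.2, 6.6) before and (11.2, 6.3) after.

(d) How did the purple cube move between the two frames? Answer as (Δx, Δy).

(-0.4, 2.8)

The purple cube started near (6.8, 1.1) and ended near (6.4, 3.9).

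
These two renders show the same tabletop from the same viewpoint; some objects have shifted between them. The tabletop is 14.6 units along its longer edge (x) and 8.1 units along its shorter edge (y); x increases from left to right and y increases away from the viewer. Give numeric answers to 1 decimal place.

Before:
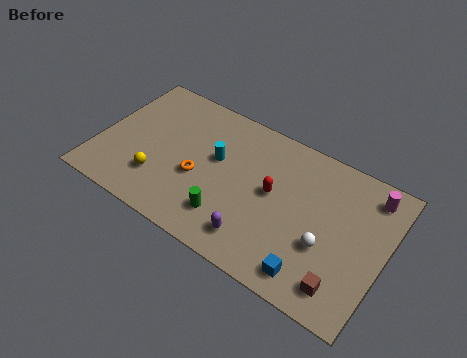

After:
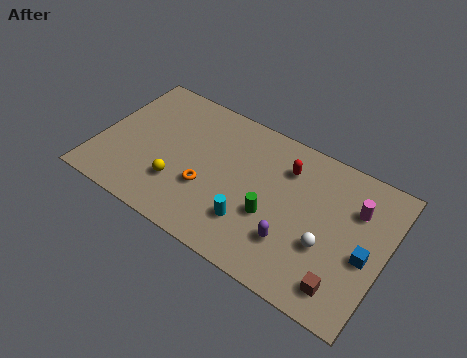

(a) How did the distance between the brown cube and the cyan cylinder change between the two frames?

-2.9

Before: roughly 7.8 units apart; after: 4.9. That's 2.9 units closer together.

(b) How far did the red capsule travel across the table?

1.7

The red capsule moved from about (8.9, 4.4) to (9.3, 6.1), a distance of √(0.4² + 1.7²) ≈ 1.7.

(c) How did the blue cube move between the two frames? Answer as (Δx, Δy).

(2.3, 2.3)

The blue cube started near (11.4, 1.2) and ended near (13.7, 3.5).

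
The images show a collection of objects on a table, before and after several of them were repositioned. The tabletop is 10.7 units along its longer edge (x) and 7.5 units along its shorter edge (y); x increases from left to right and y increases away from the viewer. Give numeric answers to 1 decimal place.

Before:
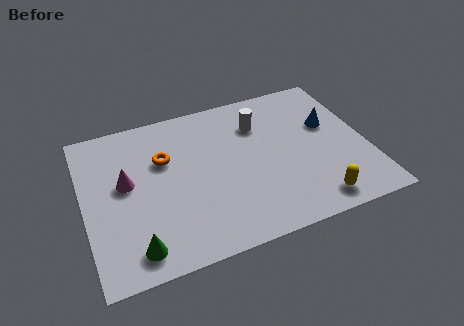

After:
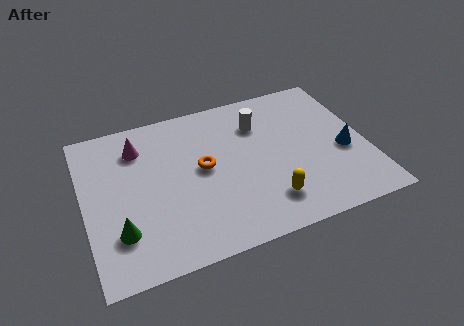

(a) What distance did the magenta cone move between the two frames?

1.7

The magenta cone moved from about (1.6, 4.2) to (2.2, 5.8), a distance of √(0.6² + 1.6²) ≈ 1.7.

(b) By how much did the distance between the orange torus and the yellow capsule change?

-3.3

Before: roughly 6.6 units apart; after: 3.3. That's 3.3 units closer together.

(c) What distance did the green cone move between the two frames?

1.0

From (1.7, 1.1) to (1.2, 2.0), the green cone covered √(0.5² + 0.9²) ≈ 1.0 units.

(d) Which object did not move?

the white cylinder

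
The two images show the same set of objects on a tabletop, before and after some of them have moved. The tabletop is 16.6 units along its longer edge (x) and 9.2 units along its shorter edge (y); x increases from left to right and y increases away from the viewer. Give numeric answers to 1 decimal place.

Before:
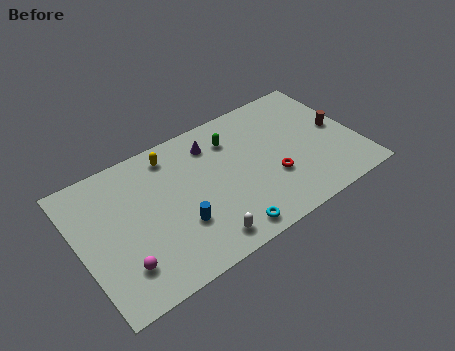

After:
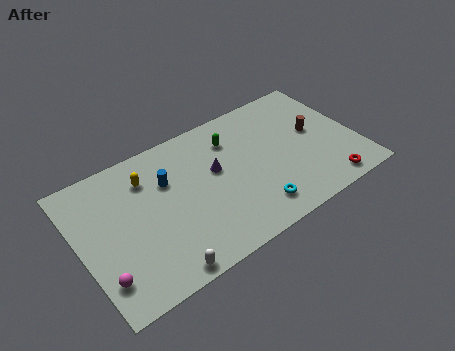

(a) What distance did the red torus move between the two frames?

3.7

The red torus moved from about (11.3, 3.2) to (14.3, 1.1), a distance of √(3.0² + 2.1²) ≈ 3.7.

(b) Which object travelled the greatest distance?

the red torus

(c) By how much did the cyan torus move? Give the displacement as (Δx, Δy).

(1.8, 0.6)

The cyan torus was at about (8.1, 1.1) and moved to about (9.9, 1.7).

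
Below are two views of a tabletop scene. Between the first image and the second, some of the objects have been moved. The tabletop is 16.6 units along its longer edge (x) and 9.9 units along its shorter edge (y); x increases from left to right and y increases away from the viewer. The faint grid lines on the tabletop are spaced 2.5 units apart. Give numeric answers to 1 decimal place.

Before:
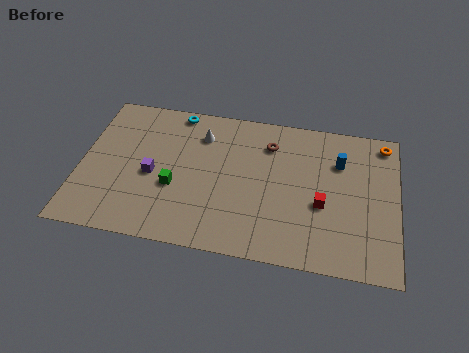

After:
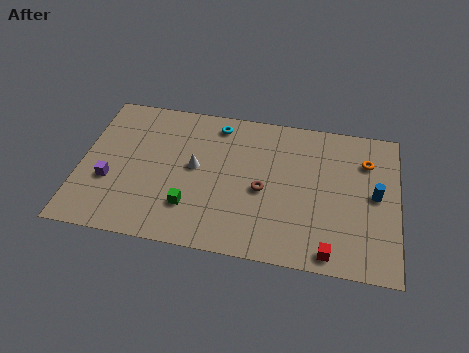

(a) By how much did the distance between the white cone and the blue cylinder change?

+2.1

The distance was about 7.3 in the first image and 9.4 in the second, so they moved 2.1 units further apart.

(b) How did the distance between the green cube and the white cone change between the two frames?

-1.3

Before: roughly 4.0 units apart; after: 2.7. That's 1.3 units closer together.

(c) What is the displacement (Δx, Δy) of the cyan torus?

(2.2, -0.5)

The cyan torus was at about (4.8, 9.0) and moved to about (7.0, 8.5).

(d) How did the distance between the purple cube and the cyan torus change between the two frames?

+2.6

They were about 4.7 units apart before and 7.3 after — 2.6 units further apart.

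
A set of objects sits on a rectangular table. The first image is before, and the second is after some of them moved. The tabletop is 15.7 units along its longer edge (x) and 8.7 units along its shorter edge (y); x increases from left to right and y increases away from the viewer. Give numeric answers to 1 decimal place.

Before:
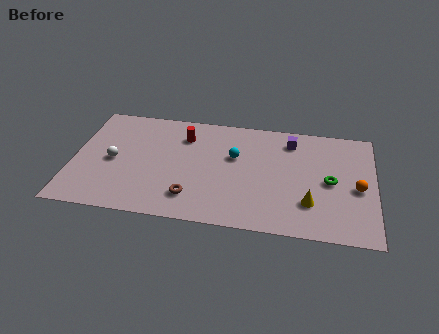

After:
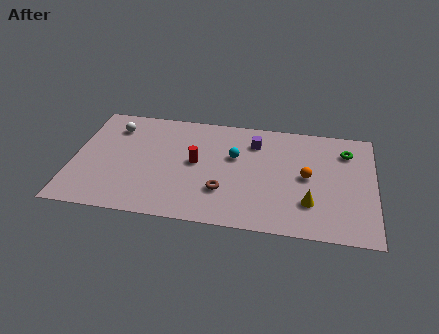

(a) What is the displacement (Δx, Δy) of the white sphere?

(-0.1, 2.7)

The white sphere started near (2.1, 4.1) and ended near (2.0, 6.8).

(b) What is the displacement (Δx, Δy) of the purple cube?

(-1.9, -0.4)

The purple cube was at about (11.3, 7.1) and moved to about (9.4, 6.7).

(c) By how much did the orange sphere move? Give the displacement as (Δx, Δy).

(-2.6, 0.5)

From the two frames, the orange sphere sits at roughly (14.8, 3.9) before and (12.2, 4.4) after.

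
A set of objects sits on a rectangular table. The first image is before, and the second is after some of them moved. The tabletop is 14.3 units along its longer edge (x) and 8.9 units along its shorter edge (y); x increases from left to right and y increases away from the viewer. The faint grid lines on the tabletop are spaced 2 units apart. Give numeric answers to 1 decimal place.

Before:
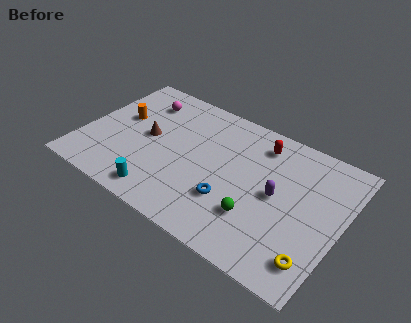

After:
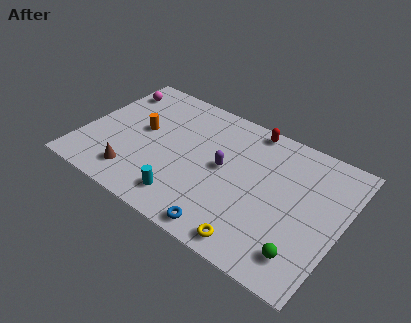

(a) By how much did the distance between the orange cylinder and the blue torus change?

-0.3

The distance was about 7.1 in the first image and 6.8 in the second, so they moved 0.3 units closer together.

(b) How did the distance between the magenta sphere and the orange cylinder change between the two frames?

+1.0

They were about 2.0 units apart before and 3.0 after — 1.0 units further apart.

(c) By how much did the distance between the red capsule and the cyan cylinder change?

-0.6

They were about 7.6 units apart before and 7.0 after — 0.6 units closer together.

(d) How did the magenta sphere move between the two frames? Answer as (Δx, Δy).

(-1.7, 0.1)

The magenta sphere was at about (2.7, 7.0) and moved to about (1.0, 7.1).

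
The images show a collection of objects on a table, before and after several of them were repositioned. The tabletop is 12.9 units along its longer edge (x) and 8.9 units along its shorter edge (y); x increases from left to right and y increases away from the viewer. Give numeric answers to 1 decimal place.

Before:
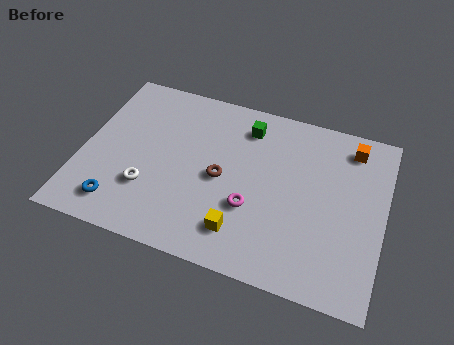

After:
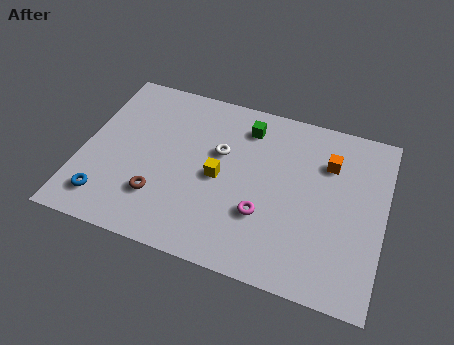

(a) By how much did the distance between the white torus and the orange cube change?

-4.9

The distance was about 9.6 in the first image and 4.7 in the second, so they moved 4.9 units closer together.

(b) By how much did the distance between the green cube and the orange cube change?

-0.8

The distance was about 4.5 in the first image and 3.7 in the second, so they moved 0.8 units closer together.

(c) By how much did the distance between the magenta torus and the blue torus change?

+1.0

Before: roughly 5.7 units apart; after: 6.7. That's 1.0 units further apart.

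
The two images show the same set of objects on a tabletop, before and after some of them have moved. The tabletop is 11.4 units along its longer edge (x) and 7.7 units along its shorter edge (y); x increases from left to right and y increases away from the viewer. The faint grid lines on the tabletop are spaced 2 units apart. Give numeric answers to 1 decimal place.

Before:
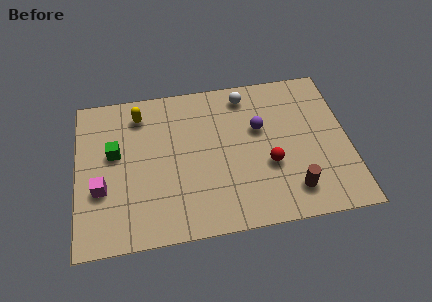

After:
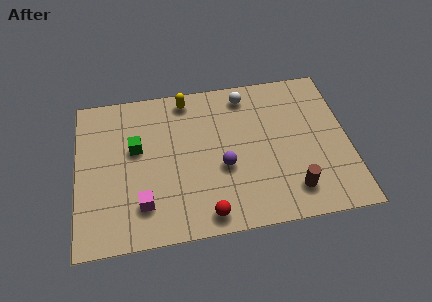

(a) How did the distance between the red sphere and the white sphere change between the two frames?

+2.2

They were about 3.8 units apart before and 6.0 after — 2.2 units further apart.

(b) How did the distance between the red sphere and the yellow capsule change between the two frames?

-0.4

Before: roughly 6.3 units apart; after: 5.9. That's 0.4 units closer together.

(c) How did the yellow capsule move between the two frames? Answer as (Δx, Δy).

(2.0, 0.5)

From the two frames, the yellow capsule sits at roughly (2.7, 6.3) before and (4.7, 6.8) after.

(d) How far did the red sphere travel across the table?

3.4

The red sphere moved from about (8.0, 2.9) to (5.3, 0.9), a distance of √(2.7² + 2.0²) ≈ 3.4.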